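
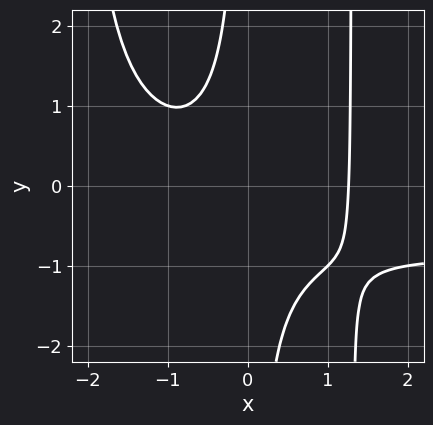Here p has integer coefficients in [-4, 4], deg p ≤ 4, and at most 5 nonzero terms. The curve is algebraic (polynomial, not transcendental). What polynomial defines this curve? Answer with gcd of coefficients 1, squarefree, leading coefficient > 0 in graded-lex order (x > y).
First, degree: a generic line meets the curve in up to 4 points, so deg p = 4.
Next, from the axis intercepts and sections: the curve avoids every integer y-axis point in the box.
Finally, solving for integer coefficients yields p as stated.

x^3*y + x^3 + x^2*y - 3*x*y - 2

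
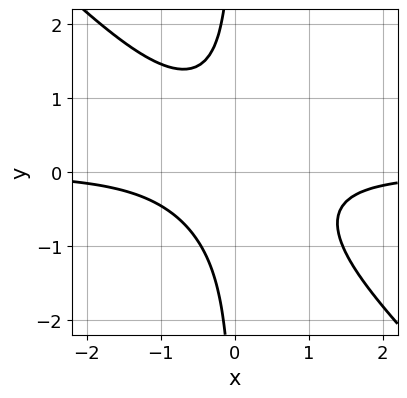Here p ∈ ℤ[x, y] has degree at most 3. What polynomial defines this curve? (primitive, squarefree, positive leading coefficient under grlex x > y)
deg p = 3. No degree-2 curve has this shape.
Checking where it meets the axes: no y-intercept at any integer in the box; the curve avoids every integer x-axis point in the box.
These observations pin down the coefficients.

3*x^2*y + 3*x*y^2 + 2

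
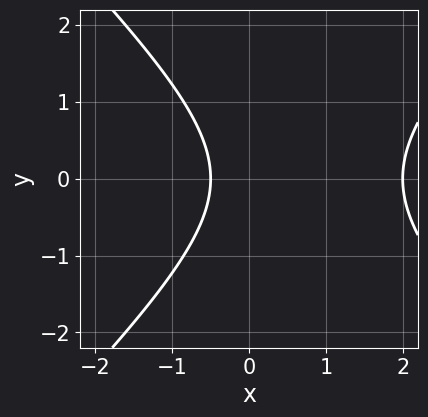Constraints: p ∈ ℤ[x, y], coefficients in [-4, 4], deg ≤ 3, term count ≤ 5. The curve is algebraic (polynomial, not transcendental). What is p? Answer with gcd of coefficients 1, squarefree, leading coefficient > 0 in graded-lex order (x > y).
2*x^2 - 2*y^2 - 3*x - 2

(a) deg p = 2. The shape is more complex than any degree-1 curve.
(b) Symmetries: mirror symmetry y ↦ −y ⇒ only even powers of y.
(c) Observable constraints: it misses every integer gridline on the y-axis; it meets the x-axis at x = 2 (among the integer gridlines).
(d) These observations pin down the coefficients.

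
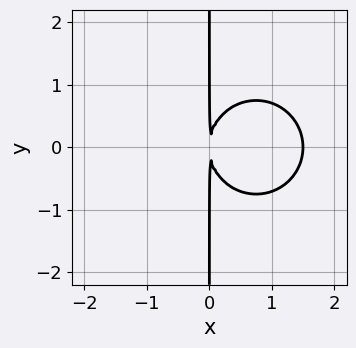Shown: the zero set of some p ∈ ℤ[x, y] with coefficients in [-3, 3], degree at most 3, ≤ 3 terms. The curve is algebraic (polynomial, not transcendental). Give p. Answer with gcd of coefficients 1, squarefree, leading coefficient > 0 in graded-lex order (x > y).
2*x^3 + 2*x*y^2 - 3*x^2

(a) Degree: the shape is more complex than any degree-2 curve, so deg p = 3.
(b) Symmetries: the y ↦ −y reflection is a symmetry, so y appears only in even powers.
(c) Observable constraints: every point of the y-axis in the box is on the curve.
(d) Solving for integer coefficients yields p as stated.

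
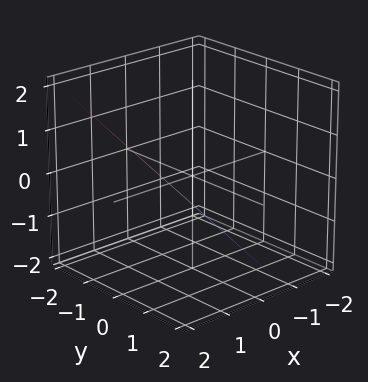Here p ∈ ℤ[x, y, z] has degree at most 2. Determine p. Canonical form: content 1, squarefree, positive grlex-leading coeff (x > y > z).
3*x - y - 3*z - 2

deg p = 1. Every cross-section is a straight line — this is a plane.
From the axis intercepts and sections: it meets the y-axis at y = -2 (among the integer gridlines).
The integer polynomial consistent with all of this is the stated p.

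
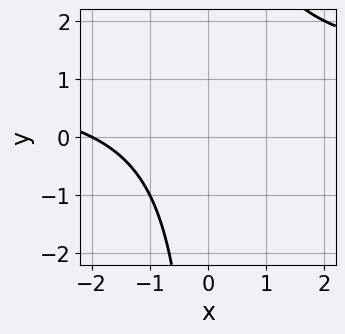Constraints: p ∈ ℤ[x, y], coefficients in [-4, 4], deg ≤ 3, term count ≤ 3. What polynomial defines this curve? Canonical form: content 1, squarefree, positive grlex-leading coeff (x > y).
Degree: no degree-1 curve has this shape, so deg p = 2.
From the axis intercepts and sections: one x-axis crossing is at x = -2; no y-intercept at any integer in the box.
Matching integer coefficients to the picture gives p.

x*y - x - 2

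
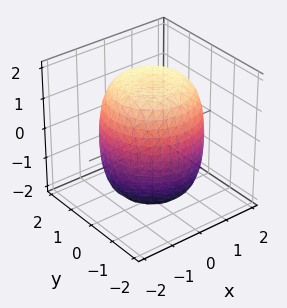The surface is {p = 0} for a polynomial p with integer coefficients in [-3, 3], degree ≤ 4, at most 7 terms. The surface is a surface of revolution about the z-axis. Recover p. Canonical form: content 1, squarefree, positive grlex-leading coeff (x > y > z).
x^4 + 2*x^2*y^2 + y^4 - x^2 - y^2 + z^2 - 3

Degree: no degree-3 surface has this shape, so deg p = 4.
Symmetries: the surface is invariant under rotation about z: p = q(x² + y², z).
From the axis intercepts and sections: a circular section at z = 0 has radius between 1 and 2.
The integer polynomial consistent with all of this is the stated p.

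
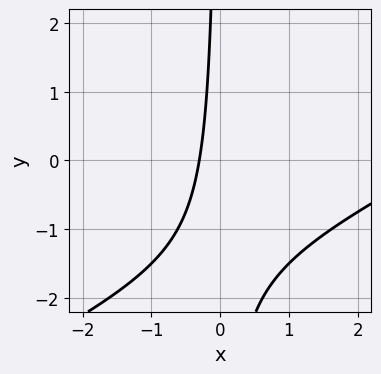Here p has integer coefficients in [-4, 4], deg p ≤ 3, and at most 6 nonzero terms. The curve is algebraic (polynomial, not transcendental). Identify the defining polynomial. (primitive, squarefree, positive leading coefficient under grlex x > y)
x^2 - 2*x*y - 3*x - 1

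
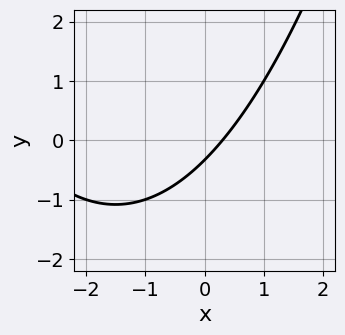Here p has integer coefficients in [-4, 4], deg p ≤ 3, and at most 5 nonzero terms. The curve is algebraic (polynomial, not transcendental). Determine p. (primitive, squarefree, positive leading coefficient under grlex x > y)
x^2 + 3*x - 3*y - 1

(a) deg p = 2. The shape is more complex than any degree-1 curve.
(b) Matching integer coefficients to the picture gives p.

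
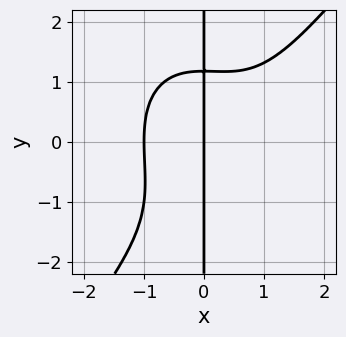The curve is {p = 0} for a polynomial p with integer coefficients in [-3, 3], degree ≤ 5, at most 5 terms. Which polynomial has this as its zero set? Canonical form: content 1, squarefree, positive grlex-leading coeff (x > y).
First, degree: a generic line meets the curve in up to 4 points, so deg p = 4.
Next, reading off the gridlines: every point of the y-axis in the box is on the curve; the x-axis gridline crossings are at x ∈ {-1, 0}.
Finally, assembling these constraints gives the stated polynomial.

2*x^4 - x*y^3 - x^3 - x*y^2 + 3*x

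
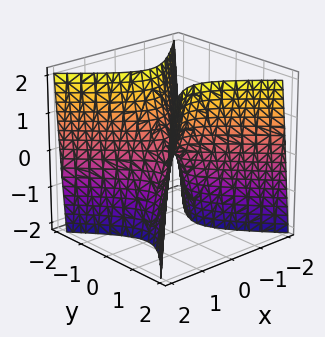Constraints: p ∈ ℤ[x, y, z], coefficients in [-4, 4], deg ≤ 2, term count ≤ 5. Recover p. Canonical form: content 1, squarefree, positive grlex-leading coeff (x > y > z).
(a) Degree: a saddle surface; a quadric, so deg p = 2.
(b) Symmetries: the x ↦ −x reflection is a symmetry, so x appears only in even powers; the y ↦ −y reflection is a symmetry, so y appears only in even powers.
(c) From the visible intercepts: one z-axis crossing is at z = 0; it meets the x-axis at x = 0 (among the integer gridlines); it crosses the y-axis at the gridline y = 0.
(d) Fitting integer coefficients to these (and the overall shape) gives p.

3*x^2 - 3*y^2 + z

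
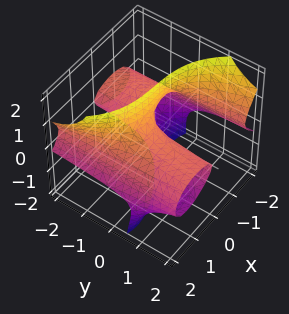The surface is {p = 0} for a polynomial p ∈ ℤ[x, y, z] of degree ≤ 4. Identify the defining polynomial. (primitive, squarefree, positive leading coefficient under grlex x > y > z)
The degree is 3 — no degree-2 surface has this shape.
Against the integer gridlines: it crosses the x-axis at the gridline x = 0; every point of the z-axis in the box is on the surface; every point of the y-axis in the box is on the surface.
The integer polynomial consistent with all of this is the stated p.

x^3 + 3*y*z^2 + 2*x*z - 3*x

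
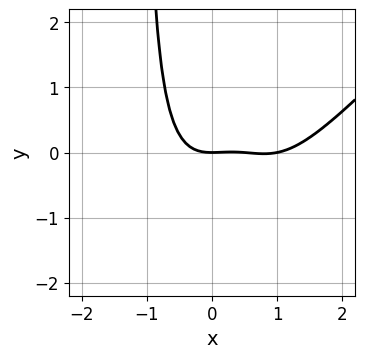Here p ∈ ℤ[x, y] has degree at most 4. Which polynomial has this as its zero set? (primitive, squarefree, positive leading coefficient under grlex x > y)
1. Degree: a generic line meets the curve in up to 4 points, so deg p = 4.
2. Against the integer gridlines: one y-axis crossing is at y = 0; the x-axis gridline crossings are at x ∈ {0, 1}.
3. Putting this together gives p.

2*x^4 - 2*x^3*y - 3*x^3 + x^2 - 3*y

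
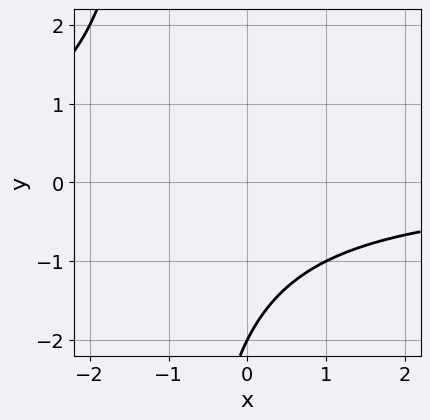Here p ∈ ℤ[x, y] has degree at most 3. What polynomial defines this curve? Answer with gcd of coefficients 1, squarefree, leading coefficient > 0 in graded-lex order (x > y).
x*y + y + 2

deg p = 2. No degree-1 curve has this shape.
Checking where it meets the axes: it misses every integer gridline on the x-axis; one y-axis crossing is at y = -2.
Solving for integer coefficients yields p as stated.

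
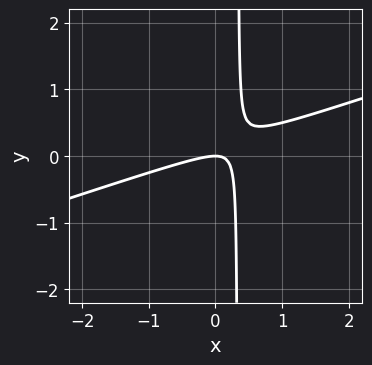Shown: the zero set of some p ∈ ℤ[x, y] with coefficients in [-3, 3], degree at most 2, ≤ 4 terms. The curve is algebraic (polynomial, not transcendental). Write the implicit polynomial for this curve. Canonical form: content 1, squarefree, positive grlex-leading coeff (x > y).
(a) Degree: the shape is more complex than any degree-1 curve, so deg p = 2.
(b) From the visible intercepts: one y-axis crossing is at y = 0; it meets the x-axis at x = 0 (among the integer gridlines).
(c) Together with the visible shape, these determine p as stated.

x^2 - 3*x*y + y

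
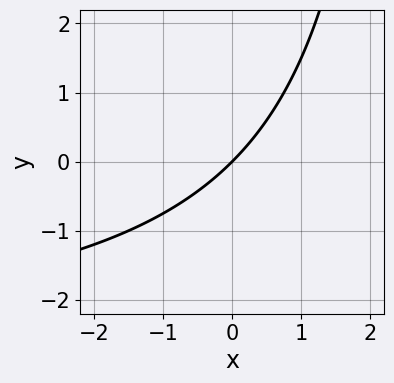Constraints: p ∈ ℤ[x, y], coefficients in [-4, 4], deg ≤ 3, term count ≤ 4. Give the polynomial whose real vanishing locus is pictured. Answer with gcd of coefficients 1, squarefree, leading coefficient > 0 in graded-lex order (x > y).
x*y + 3*x - 3*y

deg p = 2. The shape is more complex than any degree-1 curve.
Observable constraints: it crosses the x-axis at the gridline x = 0; one y-axis crossing is at y = 0.
These observations pin down the coefficients.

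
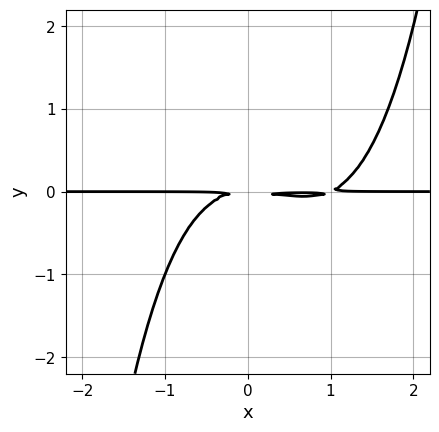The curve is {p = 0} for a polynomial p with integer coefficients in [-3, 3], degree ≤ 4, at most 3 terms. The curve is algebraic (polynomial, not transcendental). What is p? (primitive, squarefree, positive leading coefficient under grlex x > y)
x^3*y - x^2*y - 2*y^2

First, deg p = 4. The shape is more complex than any degree-3 curve.
Next, against the integer gridlines: the visible x-axis segment lies entirely on the curve.
Finally, solving for integer coefficients yields p as stated.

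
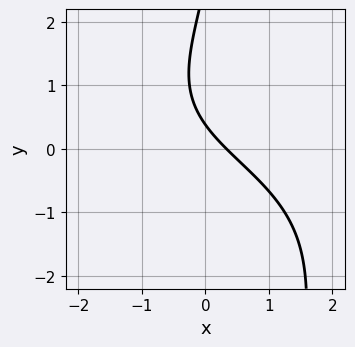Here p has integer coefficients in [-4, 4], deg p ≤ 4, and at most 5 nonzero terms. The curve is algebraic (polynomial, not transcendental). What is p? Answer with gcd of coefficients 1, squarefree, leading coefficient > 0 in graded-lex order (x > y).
x*y^2 - y^2 + 3*x + 3*y - 1

First, the degree is 3 — the shape is more complex than any degree-2 curve.
Finally, the integer polynomial consistent with all of this is the stated p.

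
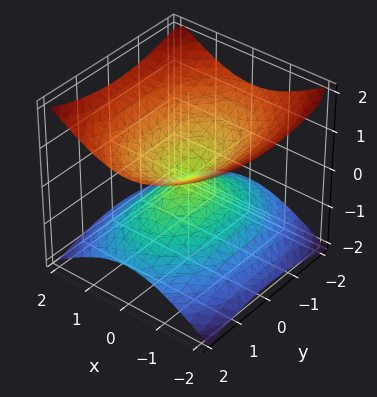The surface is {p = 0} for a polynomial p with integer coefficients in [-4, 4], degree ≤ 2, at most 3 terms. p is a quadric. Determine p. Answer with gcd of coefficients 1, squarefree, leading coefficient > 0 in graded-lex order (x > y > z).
2*x^2 + y^2 - 3*z^2

Degree: a double cone through the origin; a quadric, so deg p = 2.
Symmetries: it's symmetric under x → −x, forcing even powers of x; it's symmetric under y → −y, forcing even powers of y; it's symmetric under z → −z, forcing even powers of z.
Reading off the gridlines: it crosses the y-axis at the gridline y = 0; one x-axis crossing is at x = 0; one z-axis crossing is at z = 0.
Assembling these constraints gives the stated polynomial.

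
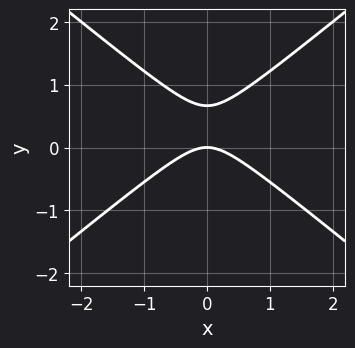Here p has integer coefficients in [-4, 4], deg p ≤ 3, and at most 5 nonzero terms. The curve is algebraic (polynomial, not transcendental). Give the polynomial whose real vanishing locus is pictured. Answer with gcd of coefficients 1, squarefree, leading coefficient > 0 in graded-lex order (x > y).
2*x^2 - 3*y^2 + 2*y

(a) The degree is 2 — a generic line meets the curve in up to 2 points.
(b) Symmetries: it's symmetric under x → −x, forcing even powers of x.
(c) From the visible intercepts: one y-axis crossing is at y = 0; it crosses the x-axis at the gridline x = 0.
(d) Solving for integer coefficients yields p as stated.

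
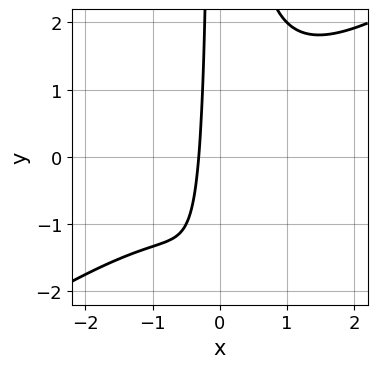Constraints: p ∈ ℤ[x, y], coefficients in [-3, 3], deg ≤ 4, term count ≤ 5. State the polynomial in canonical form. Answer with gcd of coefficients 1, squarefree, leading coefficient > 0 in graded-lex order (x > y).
2*x^3 - 3*x^2*y + 3*x + 1

First, deg p = 3. The shape is more complex than any degree-2 curve.
Next, against the integer gridlines: no y-intercept at any integer in the box.
Finally, the integer polynomial consistent with all of this is the stated p.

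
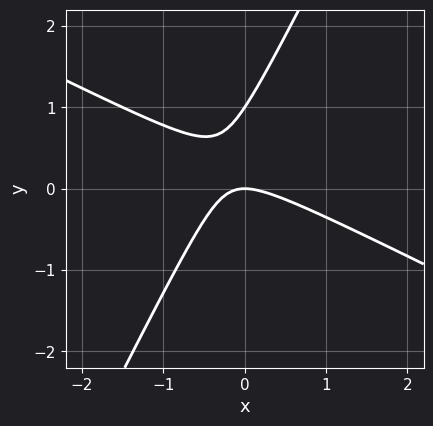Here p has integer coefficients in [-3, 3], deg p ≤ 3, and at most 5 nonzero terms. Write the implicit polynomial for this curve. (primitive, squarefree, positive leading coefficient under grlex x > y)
deg p = 2. The shape is more complex than any degree-1 curve.
Against the integer gridlines: one x-axis crossing is at x = 0; the y-axis gridline crossings are at y ∈ {0, 1}.
The integer polynomial consistent with all of this is the stated p.

2*x^2 + 3*x*y - 2*y^2 + 2*y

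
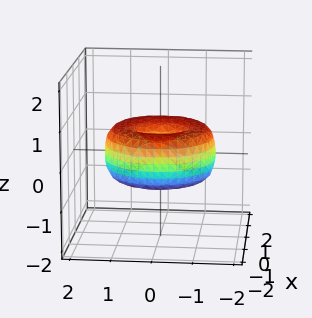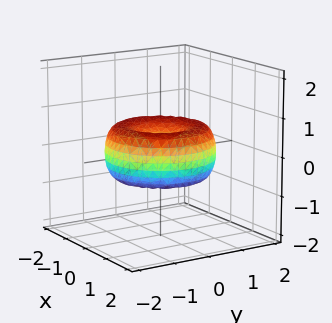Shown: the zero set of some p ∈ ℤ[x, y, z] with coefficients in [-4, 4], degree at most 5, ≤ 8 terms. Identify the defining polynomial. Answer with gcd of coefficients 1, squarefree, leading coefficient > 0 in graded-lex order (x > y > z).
(a) Degree: a generic line meets the surface in up to 4 points, so deg p = 4.
(b) Symmetry: every cross-section ⟂ z is a circle, so x, y appear only via x² + y².
(c) Reading off the gridlines: it meets the z-axis at z = 0 (among the integer gridlines); one y-axis crossing is at y = 0; it meets the x-axis at x = 0 (among the integer gridlines); a circular section at z = 0 has radius between 1 and 2.
(d) Fitting integer coefficients to these (and the overall shape) gives p.

x^4 + 2*x^2*y^2 + y^4 - 2*x^2 - 2*y^2 + 2*z^2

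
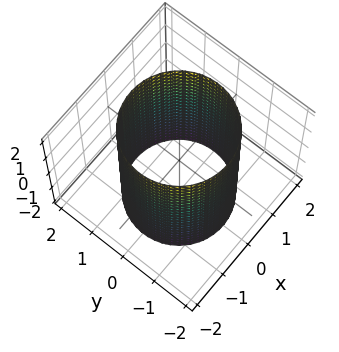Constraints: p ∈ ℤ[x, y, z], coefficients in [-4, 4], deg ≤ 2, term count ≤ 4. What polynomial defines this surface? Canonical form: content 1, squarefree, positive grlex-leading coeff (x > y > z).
(a) Degree: constant cross-section along one axis; a quadric, so deg p = 2.
(b) Symmetries: mirror symmetry z ↦ −z ⇒ only even powers of z; every cross-section ⟂ z is a circle, so x, y appear only via x² + y².
(c) Reading off the gridlines: no z-intercept at any integer in the box; a circular section at z = 0 has radius between 1 and 2.
(d) The integer polynomial consistent with all of this is the stated p.

x^2 + y^2 - 2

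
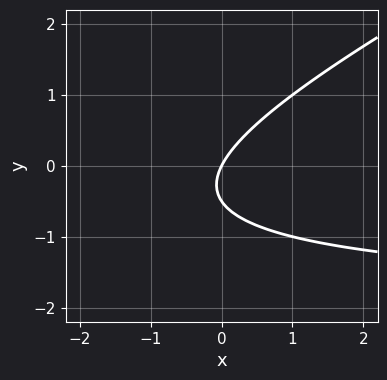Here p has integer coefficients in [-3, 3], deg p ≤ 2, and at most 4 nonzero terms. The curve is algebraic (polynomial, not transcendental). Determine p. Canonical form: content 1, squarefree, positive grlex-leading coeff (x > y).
Degree: no degree-1 curve has this shape, so deg p = 2.
From the axis intercepts and sections: it meets the x-axis at x = 0 (among the integer gridlines); it meets the y-axis at y = 0 (among the integer gridlines).
Solving for integer coefficients yields p as stated.

x*y - 2*y^2 + 2*x - y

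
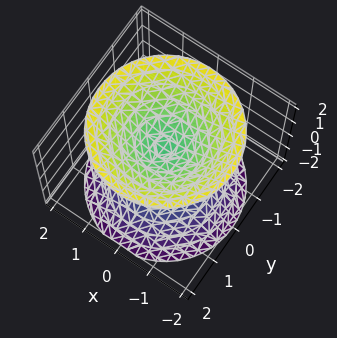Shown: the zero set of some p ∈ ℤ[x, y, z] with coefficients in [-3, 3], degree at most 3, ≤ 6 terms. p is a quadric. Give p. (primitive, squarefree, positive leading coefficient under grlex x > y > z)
2*x^2 + 2*y^2 - 2*z^2 + 1

First, I count 2 distinct pieces. They look like related sheets of one shape, so recover p as a whole.
Then, deg p = 2. Two sheets facing apart; a quadric.
Then, symmetries: the z ↦ −z reflection is a symmetry, so z appears only in even powers; the surface is invariant under rotation about z: p = q(x² + y², z).
Then, checking where it meets the axes: a circular section at z = -1 has radius between 0 and 1; the surface avoids every integer x-axis point in the box; it misses every integer gridline on the y-axis.
Finally, the integer polynomial consistent with all of this is the stated p.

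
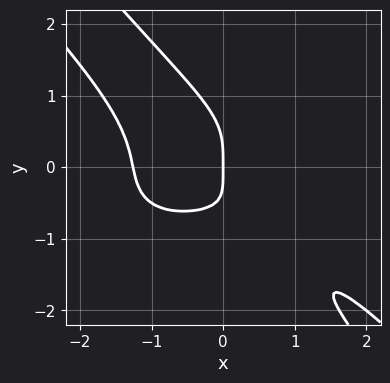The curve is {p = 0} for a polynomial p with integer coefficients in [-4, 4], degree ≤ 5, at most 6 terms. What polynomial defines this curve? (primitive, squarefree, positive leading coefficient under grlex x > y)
1. Degree: no degree-3 curve has this shape, so deg p = 4.
2. Observable constraints: it crosses the y-axis at the gridline y = 0; it meets the x-axis at x = 0 (among the integer gridlines).
3. Matching integer coefficients to the picture gives p.

x^4 + 3*x*y^3 + 2*y^4 + x*y + 2*x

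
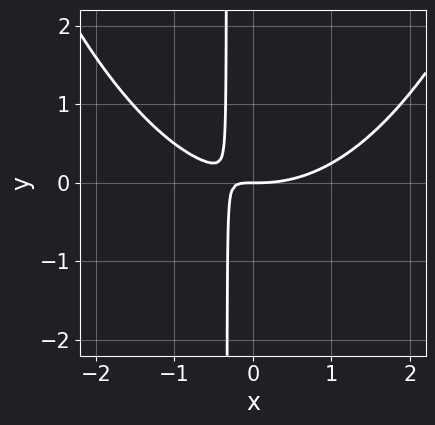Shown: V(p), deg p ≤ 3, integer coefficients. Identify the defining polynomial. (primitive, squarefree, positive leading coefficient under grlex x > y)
x^3 - 3*x*y - y

The degree is 3 — the shape is more complex than any degree-2 curve.
From the visible intercepts: it crosses the x-axis at the gridline x = 0; it meets the y-axis at y = 0 (among the integer gridlines).
Solving for integer coefficients yields p as stated.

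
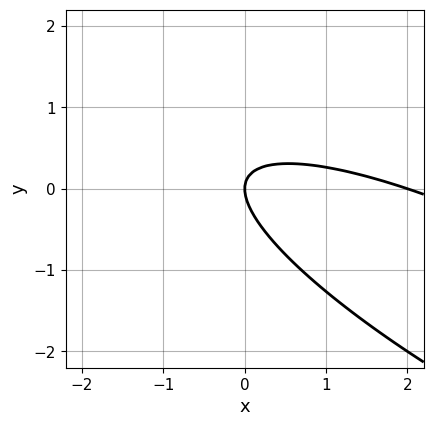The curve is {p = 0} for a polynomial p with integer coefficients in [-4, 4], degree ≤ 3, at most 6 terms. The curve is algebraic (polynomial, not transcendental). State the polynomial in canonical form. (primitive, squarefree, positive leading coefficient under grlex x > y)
x^2 + 3*x*y + 3*y^2 - 2*x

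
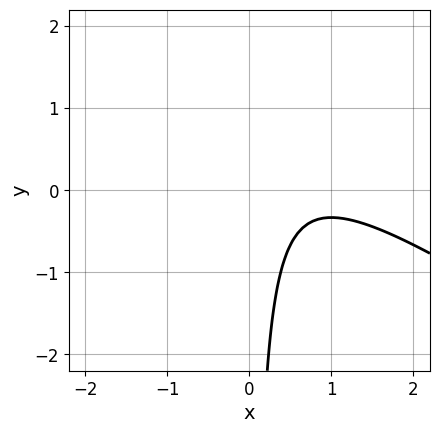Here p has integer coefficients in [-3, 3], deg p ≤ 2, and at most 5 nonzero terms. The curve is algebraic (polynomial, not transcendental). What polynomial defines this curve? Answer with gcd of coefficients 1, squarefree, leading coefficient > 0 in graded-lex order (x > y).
2*x^2 + 3*x*y - 3*x + 2

1. The degree is 2 — no degree-1 curve has this shape.
2. Observable constraints: it misses every integer gridline on the x-axis; it misses every integer gridline on the y-axis.
3. Fitting integer coefficients to these (and the overall shape) gives p.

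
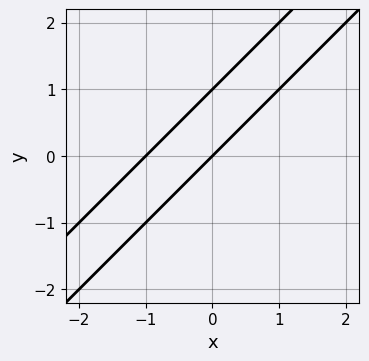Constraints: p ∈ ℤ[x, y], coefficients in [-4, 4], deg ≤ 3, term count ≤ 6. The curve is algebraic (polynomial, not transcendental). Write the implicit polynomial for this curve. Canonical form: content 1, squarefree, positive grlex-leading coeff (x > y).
x^2 - 2*x*y + y^2 + x - y

deg p = 2. The shape is more complex than any degree-1 curve.
Reading off the gridlines: the y-axis gridline crossings are at y ∈ {0, 1}; the x-axis gridline crossings are at x ∈ {-1, 0}.
Solving for integer coefficients yields p as stated.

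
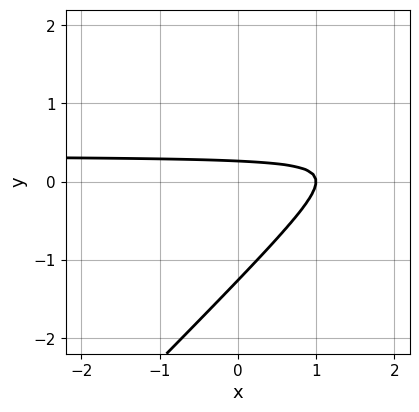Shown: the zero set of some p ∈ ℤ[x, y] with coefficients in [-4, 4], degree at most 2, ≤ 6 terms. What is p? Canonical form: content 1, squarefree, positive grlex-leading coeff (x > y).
(a) Degree: a generic line meets the curve in up to 2 points, so deg p = 2.
(b) Reading off the gridlines: it crosses the x-axis at the gridline x = 1.
(c) The integer polynomial consistent with all of this is the stated p.

3*x*y - 3*y^2 - x - 3*y + 1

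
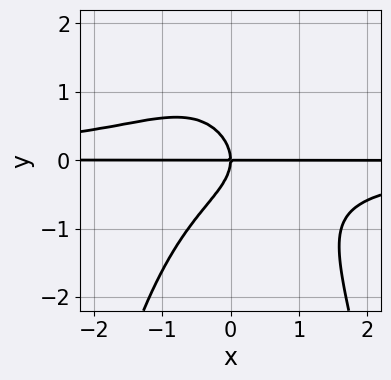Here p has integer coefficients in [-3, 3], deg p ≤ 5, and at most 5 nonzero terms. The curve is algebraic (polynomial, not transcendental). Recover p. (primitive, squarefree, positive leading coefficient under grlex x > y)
x^2*y^2 + y^3 + x*y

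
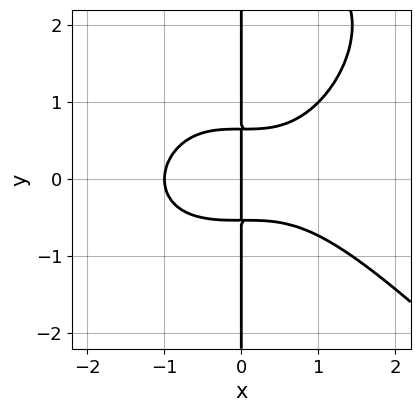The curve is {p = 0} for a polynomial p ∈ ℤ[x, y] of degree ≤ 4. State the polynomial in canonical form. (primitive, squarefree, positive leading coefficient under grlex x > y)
The degree is 4 — the shape is more complex than any degree-3 curve.
From the axis intercepts and sections: the visible y-axis segment lies entirely on the curve; the x-axis gridline crossings are at x ∈ {-1, 0}.
Assembling these constraints gives the stated polynomial.

x^4 + x*y^3 - 3*x*y^2 + x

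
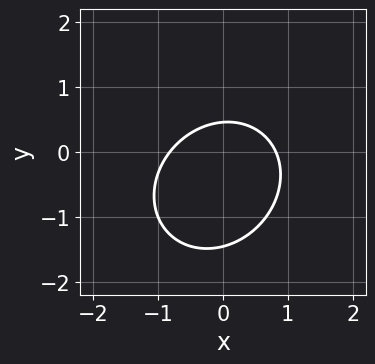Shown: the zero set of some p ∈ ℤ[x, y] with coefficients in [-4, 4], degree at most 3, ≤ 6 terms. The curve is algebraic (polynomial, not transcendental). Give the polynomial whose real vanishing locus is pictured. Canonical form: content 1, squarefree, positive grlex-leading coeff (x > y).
3*x^2 - x*y + 3*y^2 + 3*y - 2

First, deg p = 2.
Finally, putting this together gives p.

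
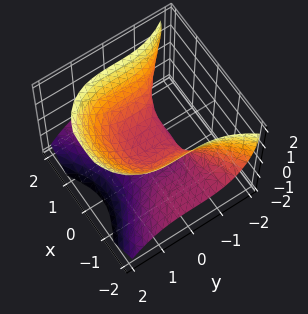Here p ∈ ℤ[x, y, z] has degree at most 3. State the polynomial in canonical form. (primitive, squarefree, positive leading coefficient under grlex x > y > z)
3*x^2*z + 2*y^3 + x^2 - 3*z^2 - 3*z

The degree is 3 — no degree-2 surface has this shape.
Against the integer gridlines: among the integer gridlines, it crosses the z-axis at z ∈ {-1, 0}; it meets the y-axis at y = 0 (among the integer gridlines).
The integer polynomial consistent with all of this is the stated p.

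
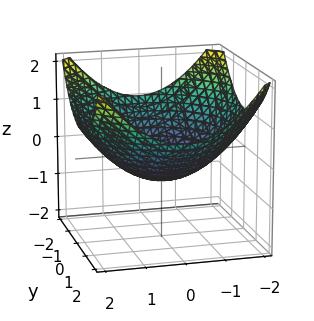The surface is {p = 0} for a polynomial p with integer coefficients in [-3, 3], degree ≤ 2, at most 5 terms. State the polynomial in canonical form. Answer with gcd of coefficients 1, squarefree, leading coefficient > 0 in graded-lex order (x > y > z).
1. The degree is 2 — a generic line meets the surface in up to 2 points.
2. Symmetry: every cross-section ⟂ z is a circle, so x, y appear only via x² + y².
3. From the visible intercepts: a circular section at z = 0 has radius between 1 and 2.
4. Together with the visible shape, these determine p as stated.

x^2 + y^2 - 3*z - 2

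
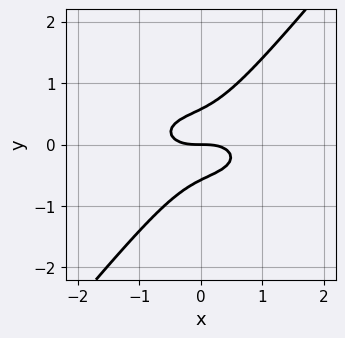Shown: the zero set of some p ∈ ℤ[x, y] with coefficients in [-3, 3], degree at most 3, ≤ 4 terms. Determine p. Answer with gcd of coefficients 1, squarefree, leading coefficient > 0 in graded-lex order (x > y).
First, the degree is 3 — the shape is more complex than any degree-2 curve.
Next, from the visible intercepts: it meets the y-axis at y = 0 (among the integer gridlines); it crosses the x-axis at the gridline x = 0.
Finally, matching integer coefficients to the picture gives p.

x^3 + 3*x*y^2 - 3*y^3 + y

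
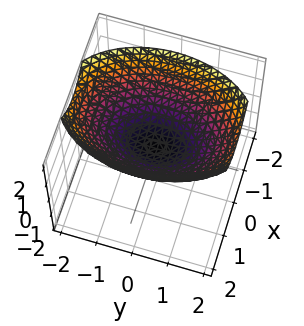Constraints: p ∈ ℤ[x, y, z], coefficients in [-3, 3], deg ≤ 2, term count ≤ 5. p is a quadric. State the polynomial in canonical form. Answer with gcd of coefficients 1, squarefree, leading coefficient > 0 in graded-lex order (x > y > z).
First, the degree is 2 — a single bowl opening along one axis; a quadric.
Then, symmetries: the x ↦ −x reflection is a symmetry, so x appears only in even powers; it's symmetric under y → −y, forcing even powers of y.
Next, observable constraints: one y-axis crossing is at y = 0; it meets the x-axis at x = 0 (among the integer gridlines).
Finally, solving for integer coefficients yields p as stated.

2*x^2 + y^2 - 3*z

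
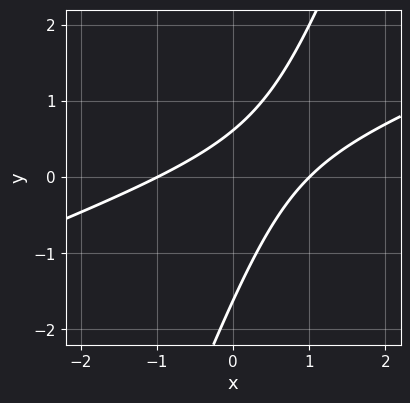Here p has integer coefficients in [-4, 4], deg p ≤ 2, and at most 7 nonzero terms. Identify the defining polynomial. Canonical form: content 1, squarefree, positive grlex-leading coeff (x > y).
x^2 - 3*x*y + y^2 + y - 1

First, the degree is 2 — a generic line meets the curve in up to 2 points.
Then, against the integer gridlines: among the integer gridlines, it crosses the x-axis at x ∈ {-1, 1}.
Finally, the integer polynomial consistent with all of this is the stated p.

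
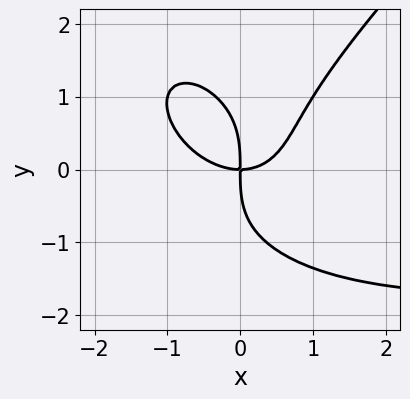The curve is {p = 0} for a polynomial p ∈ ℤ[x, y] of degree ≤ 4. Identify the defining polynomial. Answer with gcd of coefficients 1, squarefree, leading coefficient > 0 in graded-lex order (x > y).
(a) deg p = 4.
(b) Checking where it meets the axes: one y-axis crossing is at y = 0; it crosses the x-axis at the gridline x = 0.
(c) Assembling these constraints gives the stated polynomial.

x^3*y - y^4 + 2*x^3 + x^2*y - 3*x*y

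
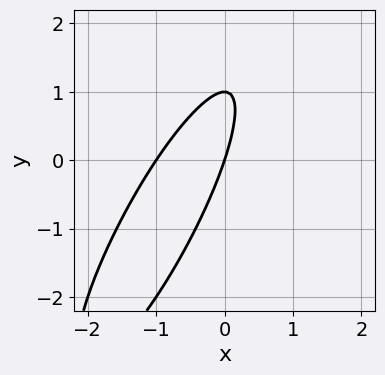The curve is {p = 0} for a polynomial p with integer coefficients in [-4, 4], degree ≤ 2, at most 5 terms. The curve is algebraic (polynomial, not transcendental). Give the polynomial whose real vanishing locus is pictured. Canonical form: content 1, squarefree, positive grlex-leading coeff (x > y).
1. Degree: the shape is more complex than any degree-1 curve, so deg p = 2.
2. Against the integer gridlines: the y-axis gridline crossings are at y ∈ {0, 1}; the x-axis gridline crossings are at x ∈ {-1, 0}.
3. Fitting integer coefficients to these (and the overall shape) gives p.

3*x^2 - 3*x*y + y^2 + 3*x - y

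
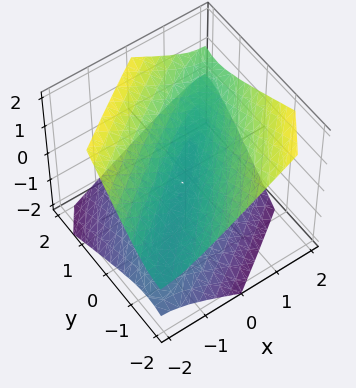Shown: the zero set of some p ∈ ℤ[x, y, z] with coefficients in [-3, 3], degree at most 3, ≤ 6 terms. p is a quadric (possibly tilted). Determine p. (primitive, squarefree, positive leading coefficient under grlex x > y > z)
x^2 - 2*x*y + y^2 + y*z - 2*z^2

deg p = 2.
Observable constraints: one y-axis crossing is at y = 0; it meets the z-axis at z = 0 (among the integer gridlines).
Fitting integer coefficients to these (and the overall shape) gives p.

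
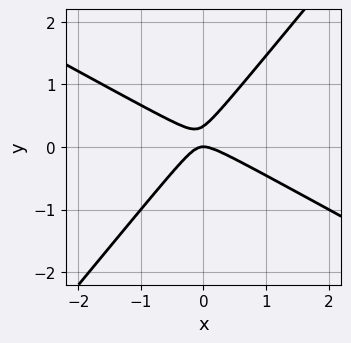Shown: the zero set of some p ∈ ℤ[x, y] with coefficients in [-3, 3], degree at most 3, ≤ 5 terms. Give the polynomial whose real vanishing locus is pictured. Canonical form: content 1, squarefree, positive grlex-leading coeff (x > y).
2*x^2 + 2*x*y - 3*y^2 + y

(a) The degree is 2 — no degree-1 curve has this shape.
(b) From the visible intercepts: one y-axis crossing is at y = 0; one x-axis crossing is at x = 0.
(c) Fitting integer coefficients to these (and the overall shape) gives p.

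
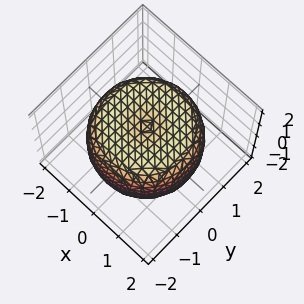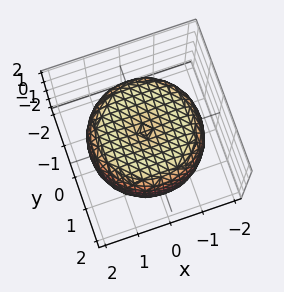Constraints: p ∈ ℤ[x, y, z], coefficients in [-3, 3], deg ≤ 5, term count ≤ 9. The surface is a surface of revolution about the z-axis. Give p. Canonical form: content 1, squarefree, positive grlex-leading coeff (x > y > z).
First, the degree is 4 — the shape is more complex than any degree-3 surface.
Next, symmetries: rotational symmetry about the z-axis ⇒ p depends on x, y only through x² + y².
Then, from the axis intercepts and sections: the z-axis gridline crossings are at z ∈ {-1, 1}; a circular section at z = 1 has radius between 1 and 2.
Finally, assembling these constraints gives the stated polynomial.

x^4 + 2*x^2*y^2 + y^4 - 2*x^2 - 2*y^2 + 2*z^2 - 2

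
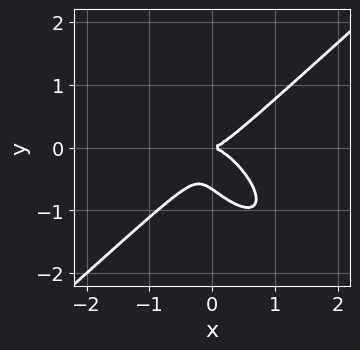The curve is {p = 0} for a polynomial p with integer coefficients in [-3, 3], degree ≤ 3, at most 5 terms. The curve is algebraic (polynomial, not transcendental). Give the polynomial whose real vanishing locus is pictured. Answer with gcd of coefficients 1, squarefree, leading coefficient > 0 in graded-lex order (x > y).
(a) deg p = 3. The shape is more complex than any degree-2 curve.
(b) From the axis intercepts and sections: it meets the y-axis at y = 0 (among the integer gridlines); one x-axis crossing is at x = 0.
(c) Fitting integer coefficients to these (and the overall shape) gives p.

3*x^3 + x^2*y - 2*x*y^2 - 3*y^3 - 2*y^2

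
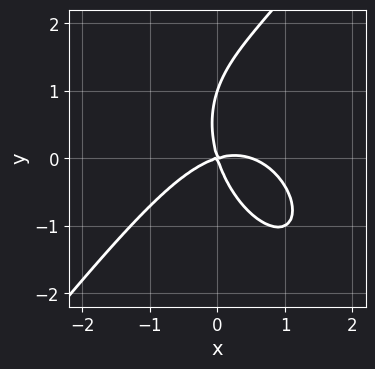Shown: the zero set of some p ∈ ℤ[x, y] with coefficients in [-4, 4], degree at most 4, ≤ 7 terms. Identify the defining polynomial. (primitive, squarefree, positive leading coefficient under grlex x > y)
2*x^3 - y^3 - x^2 + 3*x*y + y^2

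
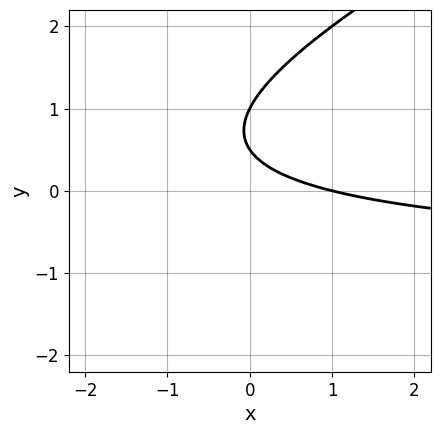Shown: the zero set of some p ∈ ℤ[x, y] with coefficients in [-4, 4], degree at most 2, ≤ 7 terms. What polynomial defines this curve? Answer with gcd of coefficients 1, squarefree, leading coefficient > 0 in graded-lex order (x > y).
x*y - 2*y^2 + x + 3*y - 1

1. Degree: a generic line meets the curve in up to 2 points, so deg p = 2.
2. From the axis intercepts and sections: it crosses the y-axis at the gridline y = 1; one x-axis crossing is at x = 1.
3. Together with the visible shape, these determine p as stated.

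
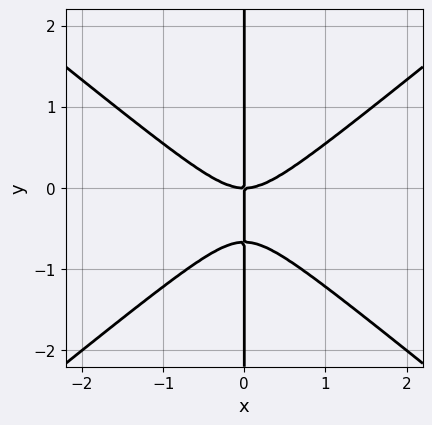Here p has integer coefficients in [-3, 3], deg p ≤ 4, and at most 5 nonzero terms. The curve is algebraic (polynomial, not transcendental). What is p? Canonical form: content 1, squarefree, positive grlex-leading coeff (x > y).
2*x^3 - 3*x*y^2 - 2*x*y

deg p = 3. No degree-2 curve has this shape.
Checking where it meets the axes: one x-axis crossing is at x = 0; every point of the y-axis in the box is on the curve.
Together with the visible shape, these determine p as stated.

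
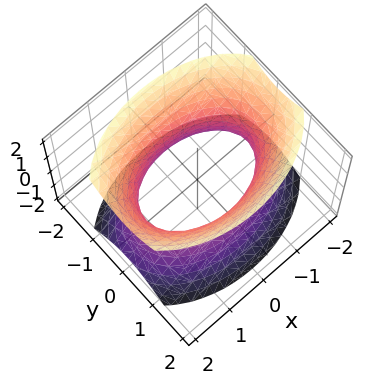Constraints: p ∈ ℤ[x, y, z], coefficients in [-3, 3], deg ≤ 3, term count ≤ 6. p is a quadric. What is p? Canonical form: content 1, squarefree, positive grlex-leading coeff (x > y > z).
x^2 + 2*y^2 - z^2 - 2

1. deg p = 2.
2. Symmetries: the y ↦ −y reflection is a symmetry, so y appears only in even powers; it's symmetric under z → −z, forcing even powers of z; it's symmetric under x → −x, forcing even powers of x.
3. Observable constraints: among the integer gridlines, it crosses the y-axis at y ∈ {-1, 1}; it misses every integer gridline on the z-axis.
4. Assembling these constraints gives the stated polynomial.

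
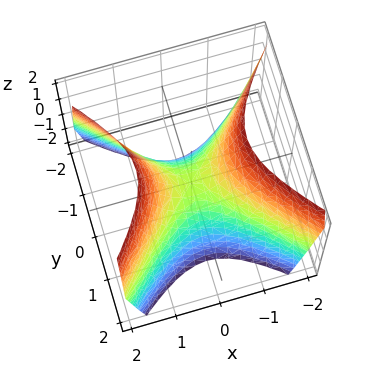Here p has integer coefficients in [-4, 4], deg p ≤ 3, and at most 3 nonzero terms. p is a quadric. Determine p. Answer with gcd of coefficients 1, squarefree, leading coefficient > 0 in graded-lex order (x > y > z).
3*x^2 - 3*y^2 - 2*z

First, the degree is 2 — a hyperbolic paraboloid; a quadric.
Then, symmetries: the x ↦ −x reflection is a symmetry, so x appears only in even powers; it's symmetric under y → −y, forcing even powers of y.
Next, observable constraints: it crosses the y-axis at the gridline y = 0; it crosses the z-axis at the gridline z = 0; it crosses the x-axis at the gridline x = 0.
Finally, these observations pin down the coefficients.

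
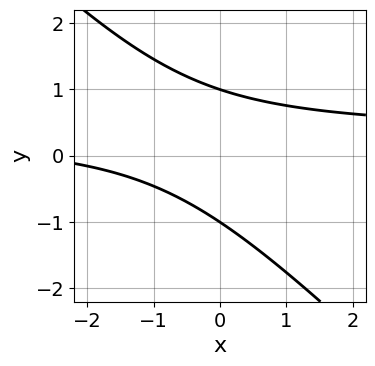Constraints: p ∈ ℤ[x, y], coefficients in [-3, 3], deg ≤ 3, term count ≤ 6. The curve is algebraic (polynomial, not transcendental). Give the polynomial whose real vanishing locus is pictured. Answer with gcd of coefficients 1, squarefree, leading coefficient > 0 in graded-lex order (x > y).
1. The degree is 2 — the shape is more complex than any degree-1 curve.
2. Checking where it meets the axes: the y-axis gridline crossings are at y ∈ {-1, 1}; it misses every integer gridline on the x-axis.
3. Matching integer coefficients to the picture gives p.

3*x*y + 3*y^2 - x - 3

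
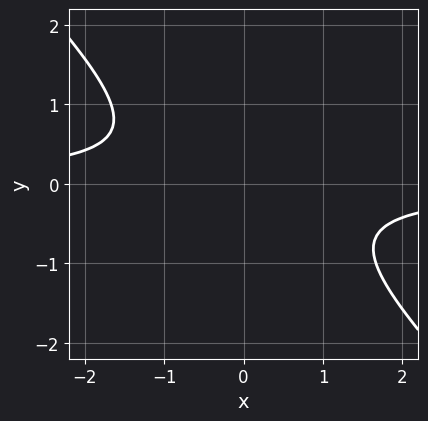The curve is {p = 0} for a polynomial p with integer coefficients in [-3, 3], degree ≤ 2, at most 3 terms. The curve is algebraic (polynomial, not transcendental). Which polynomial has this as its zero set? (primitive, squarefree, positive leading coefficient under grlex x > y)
3*x*y + 3*y^2 + 2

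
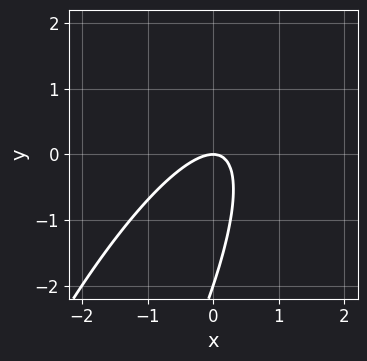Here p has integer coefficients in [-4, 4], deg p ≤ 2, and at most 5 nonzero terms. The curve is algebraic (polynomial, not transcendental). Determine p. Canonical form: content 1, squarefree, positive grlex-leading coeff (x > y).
First, deg p = 2. A generic line meets the curve in up to 2 points.
Then, reading off the gridlines: among the integer gridlines, it crosses the y-axis at y ∈ {-2, 0}; one x-axis crossing is at x = 0.
Finally, matching integer coefficients to the picture gives p.

3*x^2 - 3*x*y + y^2 + 2*y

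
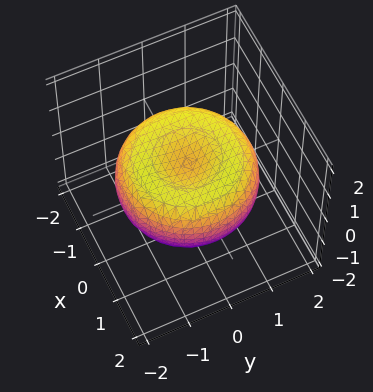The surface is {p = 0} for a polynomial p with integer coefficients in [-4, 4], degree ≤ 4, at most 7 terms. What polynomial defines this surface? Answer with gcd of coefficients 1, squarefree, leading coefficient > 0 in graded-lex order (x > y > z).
x^4 + 2*x^2*y^2 + y^4 - 2*x^2 - 2*y^2 + 3*z^2 - 1

First, degree: the shape is more complex than any degree-3 surface, so deg p = 4.
Next, symmetries: rotational symmetry about the z-axis ⇒ p depends on x, y only through x² + y².
Next, observable constraints: a circular section at z = 0 has radius between 1 and 2.
Finally, putting this together gives p.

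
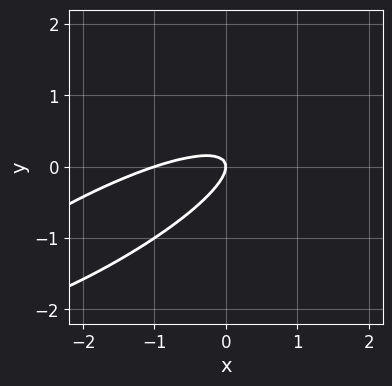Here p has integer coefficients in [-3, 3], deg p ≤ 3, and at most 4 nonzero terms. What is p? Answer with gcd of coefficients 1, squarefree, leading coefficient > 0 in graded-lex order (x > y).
(a) deg p = 2.
(b) From the visible intercepts: among the integer gridlines, it crosses the x-axis at x ∈ {-1, 0}; it crosses the y-axis at the gridline y = 0.
(c) Matching integer coefficients to the picture gives p.

x^2 - 3*x*y + 3*y^2 + x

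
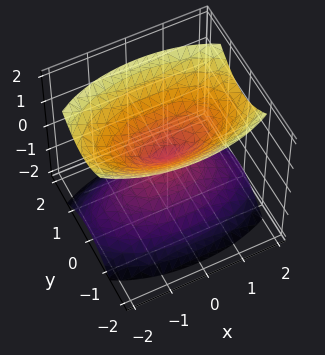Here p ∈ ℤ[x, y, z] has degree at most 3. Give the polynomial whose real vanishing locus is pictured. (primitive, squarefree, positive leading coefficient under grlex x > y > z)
x^2 + 3*y^2 - 2*z^2

1. I count 2 distinct pieces. Treating them together as one polynomial.
2. The degree is 2 — two nappes meeting at a single point; a quadric.
3. Symmetries: mirror symmetry x ↦ −x ⇒ only even powers of x; mirror symmetry y ↦ −y ⇒ only even powers of y; it's symmetric under z → −z, forcing even powers of z.
4. Observable constraints: it meets the x-axis at x = 0 (among the integer gridlines); it crosses the z-axis at the gridline z = 0; it crosses the y-axis at the gridline y = 0.
5. Matching integer coefficients to the picture gives p.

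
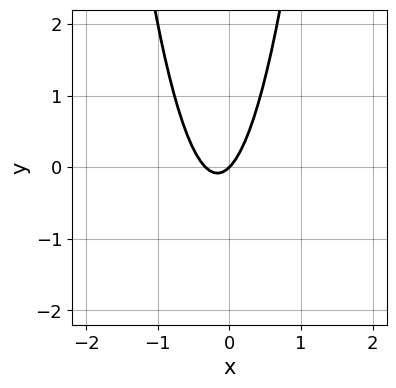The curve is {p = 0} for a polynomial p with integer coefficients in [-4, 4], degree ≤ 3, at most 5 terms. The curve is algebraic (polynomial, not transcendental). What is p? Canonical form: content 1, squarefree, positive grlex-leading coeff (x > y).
1. Degree: a generic line meets the curve in up to 2 points, so deg p = 2.
2. Observable constraints: one x-axis crossing is at x = 0; one y-axis crossing is at y = 0.
3. Putting this together gives p.

3*x^2 + x - y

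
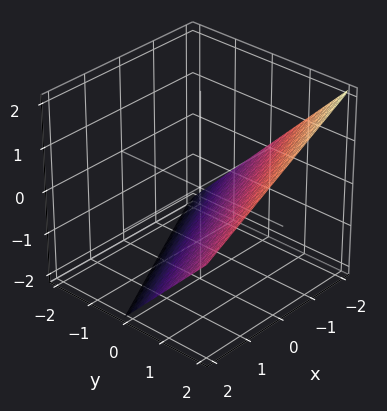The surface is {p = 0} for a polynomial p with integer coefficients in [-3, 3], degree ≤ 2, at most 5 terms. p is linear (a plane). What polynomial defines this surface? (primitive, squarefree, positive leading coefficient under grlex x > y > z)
First, degree: every cross-section is a straight line — this is a plane, so deg p = 1.
Next, reading off the gridlines: one x-axis crossing is at x = -2; it meets the z-axis at z = -1 (among the integer gridlines); it meets the y-axis at y = 1 (among the integer gridlines).
Finally, assembling these constraints gives the stated polynomial.

x - 2*y + 2*z + 2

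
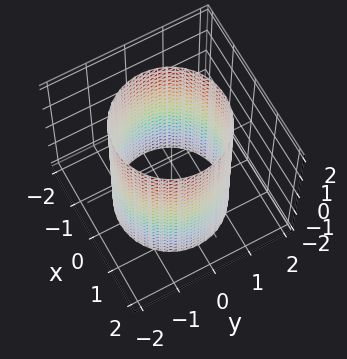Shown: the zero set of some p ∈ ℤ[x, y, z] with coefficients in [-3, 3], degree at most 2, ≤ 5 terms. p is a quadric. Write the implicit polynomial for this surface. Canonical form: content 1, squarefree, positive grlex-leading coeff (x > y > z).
x^2 + y^2 - 2

First, the degree is 2 — constant cross-section along one axis; a quadric.
Then, symmetries: rotational symmetry about the z-axis ⇒ p depends on x, y only through x² + y²; the z ↦ −z reflection is a symmetry, so z appears only in even powers.
Then, against the integer gridlines: a circular section at z = 0 has radius between 1 and 2; the surface avoids every integer z-axis point in the box.
Finally, these observations pin down the coefficients.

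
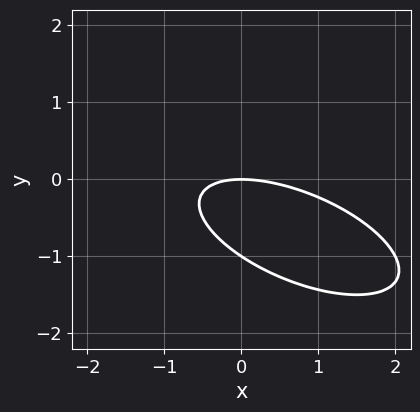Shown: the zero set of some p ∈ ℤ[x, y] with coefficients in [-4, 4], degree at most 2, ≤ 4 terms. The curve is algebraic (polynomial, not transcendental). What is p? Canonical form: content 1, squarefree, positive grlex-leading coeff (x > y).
deg p = 2. A generic line meets the curve in up to 2 points.
Reading off the gridlines: the y-axis gridline crossings are at y ∈ {-1, 0}; it crosses the x-axis at the gridline x = 0.
Solving for integer coefficients yields p as stated.

x^2 + 2*x*y + 3*y^2 + 3*y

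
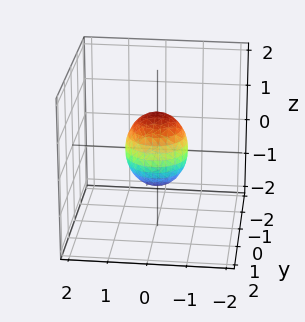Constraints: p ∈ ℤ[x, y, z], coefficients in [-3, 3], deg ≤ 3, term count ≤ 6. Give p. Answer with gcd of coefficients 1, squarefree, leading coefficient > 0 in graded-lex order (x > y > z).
First, deg p = 2. A closed, bounded, convex surface; a quadric.
Then, symmetries: rotational symmetry about the z-axis ⇒ p depends on x, y only through x² + y²; it's symmetric under z → −z, forcing even powers of z.
Then, from the axis intercepts and sections: the z-axis gridline crossings are at z ∈ {-1, 1}; a circular section at z = 0 has radius between 0 and 1.
Finally, assembling these constraints gives the stated polynomial.

3*x^2 + 3*y^2 + 2*z^2 - 2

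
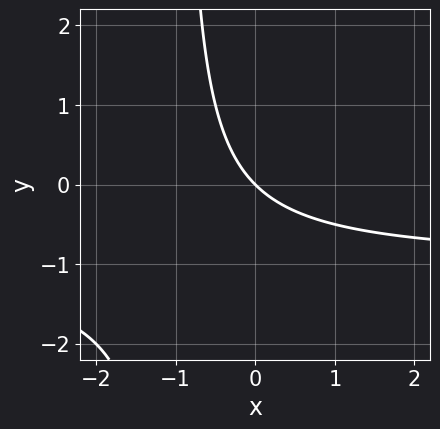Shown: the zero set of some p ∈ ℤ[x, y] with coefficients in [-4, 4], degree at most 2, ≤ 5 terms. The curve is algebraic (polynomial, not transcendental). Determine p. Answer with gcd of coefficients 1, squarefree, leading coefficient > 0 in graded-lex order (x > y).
x*y + x + y

deg p = 2.
Reading off the gridlines: it crosses the y-axis at the gridline y = 0; one x-axis crossing is at x = 0.
Matching integer coefficients to the picture gives p.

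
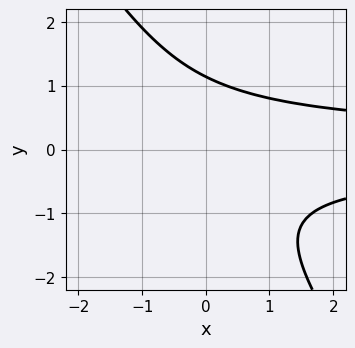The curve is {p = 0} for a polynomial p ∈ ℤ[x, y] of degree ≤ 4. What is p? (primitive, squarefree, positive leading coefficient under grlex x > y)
3*x*y^2 + 2*y^3 - 3

(a) deg p = 3. No degree-2 curve has this shape.
(b) Reading off the gridlines: the curve avoids every integer x-axis point in the box.
(c) Putting this together gives p.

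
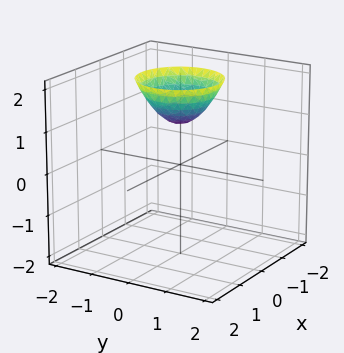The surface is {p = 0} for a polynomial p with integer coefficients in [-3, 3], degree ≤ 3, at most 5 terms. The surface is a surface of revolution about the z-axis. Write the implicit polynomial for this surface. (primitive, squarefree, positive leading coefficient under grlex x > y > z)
The degree is 2 — no degree-1 surface has this shape.
Symmetries: rotational symmetry about the z-axis ⇒ p depends on x, y only through x² + y².
From the axis intercepts and sections: a circular section at z = 2 has radius exactly 1; no x-intercept at any integer in the box; no y-intercept at any integer in the box.
Fitting integer coefficients to these (and the overall shape) gives p. Check: (0, 0, 1) on the z-axis lies on the surface, and p(0, 0, 1) = 0. ✓

x^2 + y^2 - z + 1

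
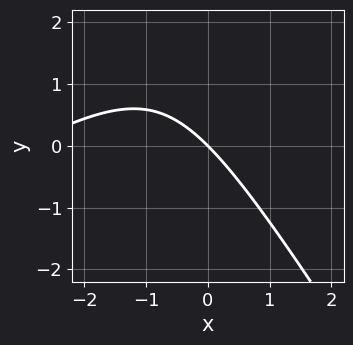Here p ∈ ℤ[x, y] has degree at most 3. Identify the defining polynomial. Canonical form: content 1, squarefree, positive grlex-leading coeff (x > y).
x^2 - x*y - y^2 + 3*x + 3*y

(a) The degree is 2 — no degree-1 curve has this shape.
(b) From the axis intercepts and sections: it meets the x-axis at x = 0 (among the integer gridlines); it crosses the y-axis at the gridline y = 0.
(c) Matching integer coefficients to the picture gives p.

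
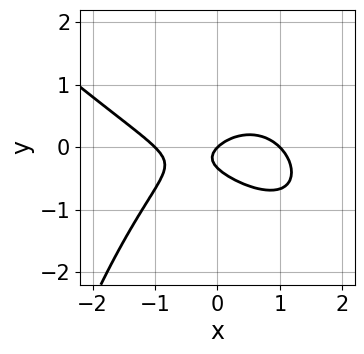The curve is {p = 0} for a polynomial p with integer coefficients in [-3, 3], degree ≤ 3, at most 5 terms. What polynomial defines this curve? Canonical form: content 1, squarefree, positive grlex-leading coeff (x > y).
x^3 + x^2*y + 3*y^2 - x + y

(a) deg p = 3. The shape is more complex than any degree-2 curve.
(b) Observable constraints: one y-axis crossing is at y = 0; among the integer gridlines, it crosses the x-axis at x ∈ {-1, 0, 1}.
(c) Putting this together gives p.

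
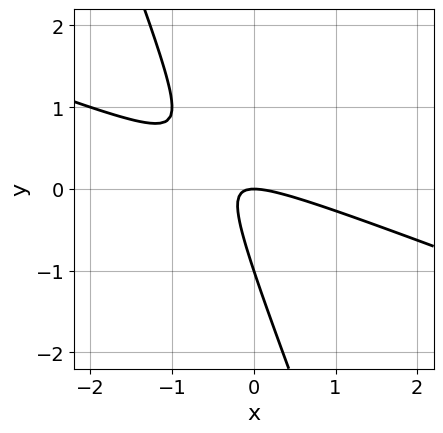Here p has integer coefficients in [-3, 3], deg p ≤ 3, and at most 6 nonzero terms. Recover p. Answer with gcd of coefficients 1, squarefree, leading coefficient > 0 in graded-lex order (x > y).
x^2 + 3*x*y + y^2 + y

(a) deg p = 2.
(b) Observable constraints: it meets the x-axis at x = 0 (among the integer gridlines); among the integer gridlines, it crosses the y-axis at y ∈ {-1, 0}.
(c) Together with the visible shape, these determine p as stated.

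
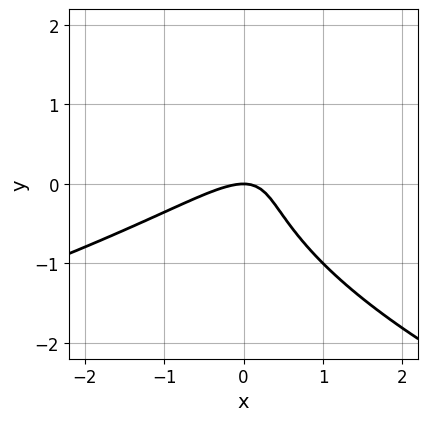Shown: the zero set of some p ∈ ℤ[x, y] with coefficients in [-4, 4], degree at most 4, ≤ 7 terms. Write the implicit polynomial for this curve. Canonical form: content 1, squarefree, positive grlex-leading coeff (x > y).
2*y^3 + 2*x^2 - 3*x*y - y^2 + 2*y

(a) Degree: no degree-2 curve has this shape, so deg p = 3.
(b) From the axis intercepts and sections: it meets the y-axis at y = 0 (among the integer gridlines); it meets the x-axis at x = 0 (among the integer gridlines).
(c) Solving for integer coefficients yields p as stated.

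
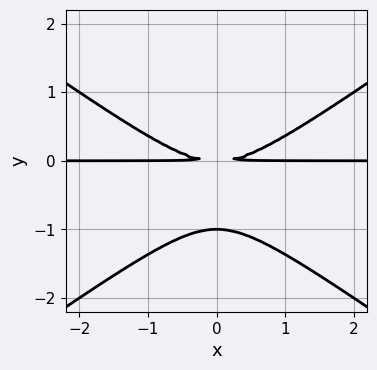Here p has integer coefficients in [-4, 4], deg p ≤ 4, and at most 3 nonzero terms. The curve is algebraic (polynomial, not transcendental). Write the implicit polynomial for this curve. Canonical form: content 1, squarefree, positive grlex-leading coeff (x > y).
x^2*y - 2*y^3 - 2*y^2

1. The degree is 3 — no degree-2 curve has this shape.
2. Symmetries: mirror symmetry x ↦ −x ⇒ only even powers of x.
3. From the visible intercepts: the visible x-axis segment lies entirely on the curve; it meets the y-axis at y = -1 (among the integer gridlines).
4. Fitting integer coefficients to these (and the overall shape) gives p.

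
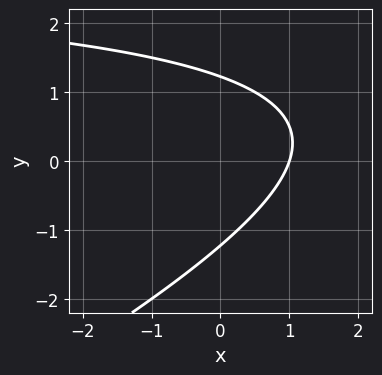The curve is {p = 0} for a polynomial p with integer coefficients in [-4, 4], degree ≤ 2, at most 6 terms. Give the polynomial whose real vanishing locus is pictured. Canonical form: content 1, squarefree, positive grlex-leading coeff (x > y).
x*y - 2*y^2 - 3*x + 3

Degree: a generic line meets the curve in up to 2 points, so deg p = 2.
Against the integer gridlines: it crosses the x-axis at the gridline x = 1.
Solving for integer coefficients yields p as stated.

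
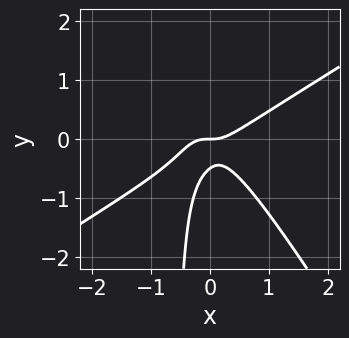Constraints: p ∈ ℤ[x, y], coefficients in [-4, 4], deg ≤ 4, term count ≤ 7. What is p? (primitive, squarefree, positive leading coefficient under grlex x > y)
(a) Degree: no degree-2 curve has this shape, so deg p = 3.
(b) Reading off the gridlines: one x-axis crossing is at x = 0; it meets the y-axis at y = 0 (among the integer gridlines).
(c) Fitting integer coefficients to these (and the overall shape) gives p.

3*x^3 - 3*x^2*y - 3*x*y^2 - 2*y^2 - y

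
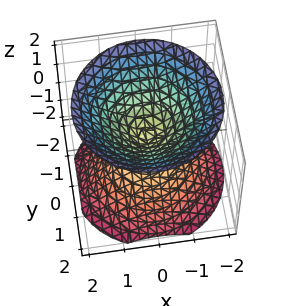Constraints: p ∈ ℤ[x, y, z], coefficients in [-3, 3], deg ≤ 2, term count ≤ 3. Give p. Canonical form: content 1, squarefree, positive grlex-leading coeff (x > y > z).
1. There are 2 components. They look like related sheets of one shape, so recover p as a whole.
2. The degree is 2 — a double cone through the origin; a quadric.
3. Symmetries: mirror symmetry z ↦ −z ⇒ only even powers of z; the z-axis is an axis of rotation, so x and y enter only as x² + y².
4. Observable constraints: a circular section at z = -1 has radius exactly 1; it crosses the z-axis at the gridline z = 0.
5. Solving for integer coefficients yields p as stated.

x^2 + y^2 - z^2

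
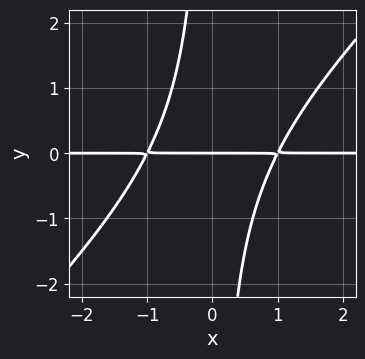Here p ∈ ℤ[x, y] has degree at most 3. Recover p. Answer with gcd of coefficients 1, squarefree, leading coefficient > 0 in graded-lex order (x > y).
x^2*y - x*y^2 - y

First, degree: no degree-2 curve has this shape, so deg p = 3.
Next, against the integer gridlines: it meets the y-axis at y = 0 (among the integer gridlines); the visible x-axis segment lies entirely on the curve.
Finally, these observations pin down the coefficients.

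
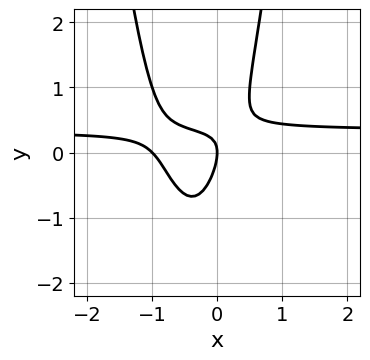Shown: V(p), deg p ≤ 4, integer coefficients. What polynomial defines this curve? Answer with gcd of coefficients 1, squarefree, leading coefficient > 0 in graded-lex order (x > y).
1. The degree is 3 — the shape is more complex than any degree-2 curve.
2. Against the integer gridlines: it meets the y-axis at y = 0 (among the integer gridlines); among the integer gridlines, it crosses the x-axis at x ∈ {-1, 0}.
3. Assembling these constraints gives the stated polynomial.

3*x^2*y - x^2 + 2*x*y - y^2 - x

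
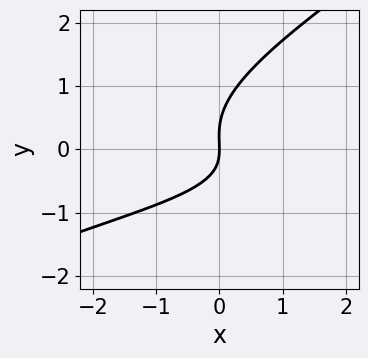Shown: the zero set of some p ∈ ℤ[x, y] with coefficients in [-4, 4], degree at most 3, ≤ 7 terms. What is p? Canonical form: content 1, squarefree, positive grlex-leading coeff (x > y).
2*x*y^2 - 3*y^3 + 2*x*y + y^2 + 3*x

Degree: a generic line meets the curve in up to 3 points, so deg p = 3.
Checking where it meets the axes: one y-axis crossing is at y = 0; one x-axis crossing is at x = 0.
Assembling these constraints gives the stated polynomial.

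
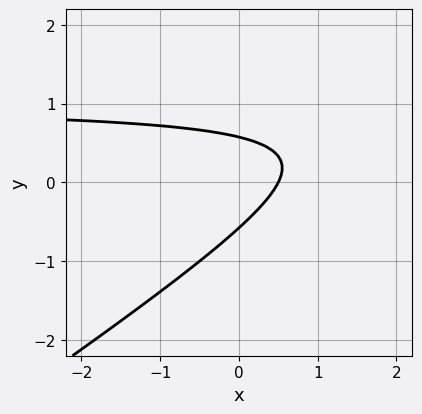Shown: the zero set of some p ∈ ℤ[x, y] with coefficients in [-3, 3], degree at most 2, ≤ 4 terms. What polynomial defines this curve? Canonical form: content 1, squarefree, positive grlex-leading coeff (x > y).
2*x*y - 3*y^2 - 2*x + 1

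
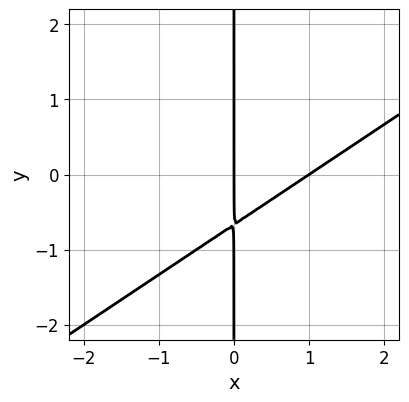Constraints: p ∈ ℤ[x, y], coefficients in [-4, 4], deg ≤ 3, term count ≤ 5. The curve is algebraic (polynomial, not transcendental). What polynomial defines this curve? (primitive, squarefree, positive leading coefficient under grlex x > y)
2*x^2 - 3*x*y - 2*x

Degree: the shape is more complex than any degree-1 curve, so deg p = 2.
From the visible intercepts: the visible y-axis segment lies entirely on the curve; among the integer gridlines, it crosses the x-axis at x ∈ {0, 1}.
Solving for integer coefficients yields p as stated.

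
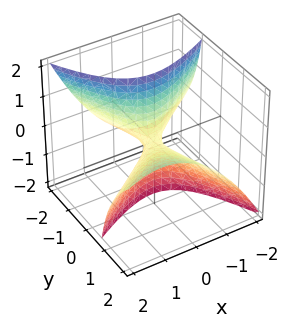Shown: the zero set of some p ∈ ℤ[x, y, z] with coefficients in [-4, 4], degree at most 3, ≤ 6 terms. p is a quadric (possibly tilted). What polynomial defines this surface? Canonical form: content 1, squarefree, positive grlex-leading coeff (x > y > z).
2*x^2 - 2*x*y - y^2 + 3*y*z + z

(a) Degree: a generic line meets the surface in up to 2 points, so deg p = 2.
(b) Observable constraints: one x-axis crossing is at x = 0; it crosses the z-axis at the gridline z = 0; it meets the y-axis at y = 0 (among the integer gridlines).
(c) These observations pin down the coefficients.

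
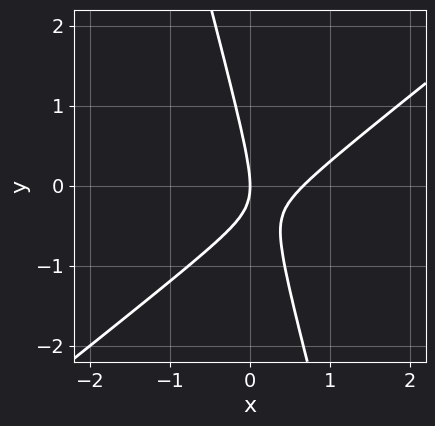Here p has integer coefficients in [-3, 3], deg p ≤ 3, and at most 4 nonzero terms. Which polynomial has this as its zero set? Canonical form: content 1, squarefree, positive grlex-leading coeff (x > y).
(a) Degree: the shape is more complex than any degree-1 curve, so deg p = 2.
(b) From the axis intercepts and sections: one y-axis crossing is at y = 0; one x-axis crossing is at x = 0.
(c) These observations pin down the coefficients.

3*x^2 - 3*x*y - y^2 - 2*x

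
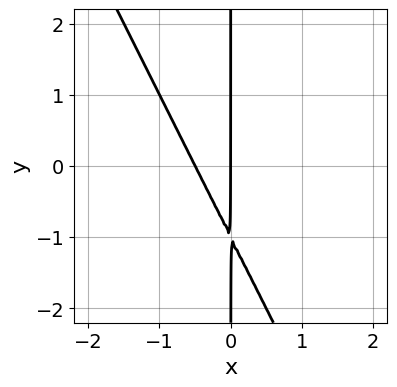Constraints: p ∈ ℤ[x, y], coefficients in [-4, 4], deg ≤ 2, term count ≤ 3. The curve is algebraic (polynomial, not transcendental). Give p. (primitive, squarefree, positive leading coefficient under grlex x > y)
First, degree: a generic line meets the curve in up to 2 points, so deg p = 2.
Next, from the visible intercepts: every point of the y-axis in the box is on the curve; it meets the x-axis at x = 0 (among the integer gridlines).
Finally, the integer polynomial consistent with all of this is the stated p.

2*x^2 + x*y + x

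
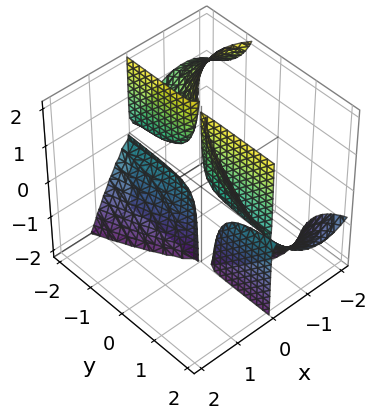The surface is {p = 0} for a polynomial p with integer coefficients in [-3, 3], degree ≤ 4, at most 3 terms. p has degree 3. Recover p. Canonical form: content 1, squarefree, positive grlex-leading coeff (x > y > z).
x^3 - x*y*z + 3*x^2

1. The picture has 4 separate pieces. Treating them together as one polynomial.
2. deg p = 3. The shape is more complex than any degree-2 surface.
3. From the axis intercepts and sections: every point of the z-axis in the box is on the surface; every point of the y-axis in the box is on the surface.
4. Fitting integer coefficients to these (and the overall shape) gives p.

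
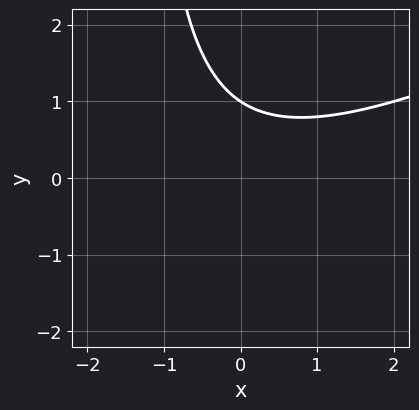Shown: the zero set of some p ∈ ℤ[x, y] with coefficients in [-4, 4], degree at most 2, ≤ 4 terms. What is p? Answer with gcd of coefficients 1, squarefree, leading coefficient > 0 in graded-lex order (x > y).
x^2 - 2*x*y - 3*y + 3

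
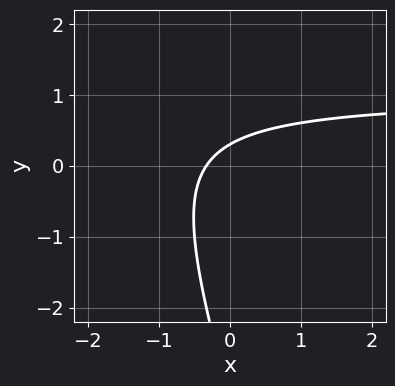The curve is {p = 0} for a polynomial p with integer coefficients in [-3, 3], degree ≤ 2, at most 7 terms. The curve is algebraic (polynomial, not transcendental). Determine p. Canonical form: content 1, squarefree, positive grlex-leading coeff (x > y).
Degree: a generic line meets the curve in up to 2 points, so deg p = 2.
Putting this together gives p.

3*x*y + y^2 - 3*x + 3*y - 1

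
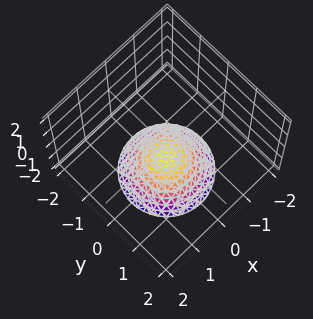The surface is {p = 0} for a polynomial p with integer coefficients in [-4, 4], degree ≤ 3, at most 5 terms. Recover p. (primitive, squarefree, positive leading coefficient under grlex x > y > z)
1. Degree: no degree-1 surface has this shape, so deg p = 2.
2. Symmetry: the z-axis is an axis of rotation, so x and y enter only as x² + y².
3. Observable constraints: it misses every integer gridline on the y-axis; no x-intercept at any integer in the box; a circular section at z = -2 has radius between 1 and 2.
4. Fitting integer coefficients to these (and the overall shape) gives p.

2*x^2 + 2*y^2 + 3*z + 3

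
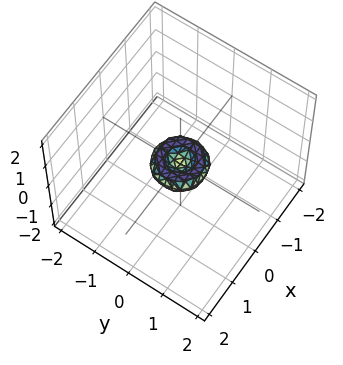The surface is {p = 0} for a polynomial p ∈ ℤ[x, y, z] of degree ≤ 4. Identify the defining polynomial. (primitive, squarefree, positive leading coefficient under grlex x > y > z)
(a) Degree: the shape is more complex than any degree-3 surface, so deg p = 4.
(b) Symmetries: rotational symmetry about the z-axis ⇒ p depends on x, y only through x² + y².
(c) Checking where it meets the axes: it meets the y-axis at y = 0 (among the integer gridlines); it meets the x-axis at x = 0 (among the integer gridlines); one z-axis crossing is at z = 0; a circular section at z = 0 has radius between 0 and 1.
(d) These observations pin down the coefficients.

2*x^4 + 4*x^2*y^2 + 2*y^4 - x^2 - y^2 + 2*z^2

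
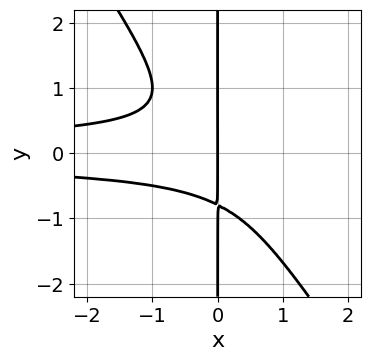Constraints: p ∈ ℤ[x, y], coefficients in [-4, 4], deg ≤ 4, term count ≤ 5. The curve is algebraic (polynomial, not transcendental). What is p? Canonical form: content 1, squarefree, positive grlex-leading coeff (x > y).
3*x^2*y^2 + 2*x*y^3 + x

Degree: a generic line meets the curve in up to 4 points, so deg p = 4.
From the visible intercepts: every point of the y-axis in the box is on the curve; it meets the x-axis at x = 0 (among the integer gridlines).
Assembling these constraints gives the stated polynomial.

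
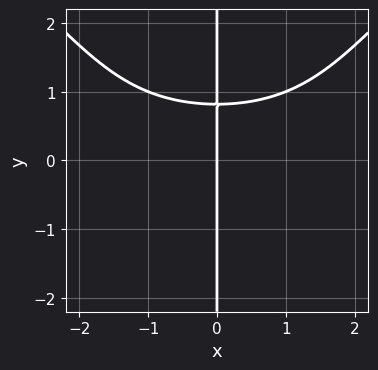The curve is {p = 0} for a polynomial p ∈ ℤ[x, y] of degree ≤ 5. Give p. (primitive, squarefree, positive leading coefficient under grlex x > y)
First, degree: a generic line meets the curve in up to 4 points, so deg p = 4.
Then, from the visible intercepts: the visible y-axis segment lies entirely on the curve; one x-axis crossing is at x = 0.
Finally, matching integer coefficients to the picture gives p.

x^3*y - x*y^3 - 3*x*y + 3*x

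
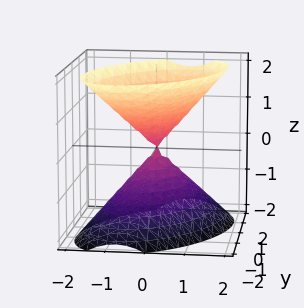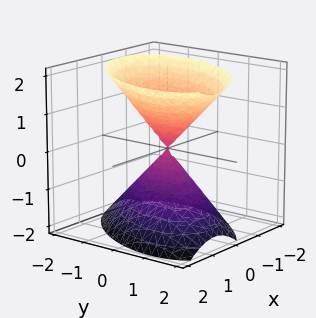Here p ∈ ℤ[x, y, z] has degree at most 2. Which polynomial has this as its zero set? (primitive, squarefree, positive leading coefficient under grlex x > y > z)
3*x^2 - 2*x*y + 2*y^2 - 2*z^2

(a) I count 2 distinct pieces. Treating them together as one polynomial.
(b) The degree is 2 — the shape is more complex than any degree-1 surface.
(c) From the axis intercepts and sections: it meets the y-axis at y = 0 (among the integer gridlines); one x-axis crossing is at x = 0.
(d) Assembling these constraints gives the stated polynomial.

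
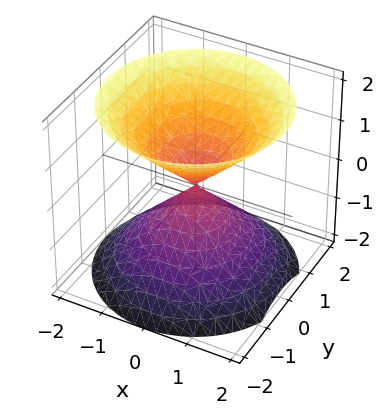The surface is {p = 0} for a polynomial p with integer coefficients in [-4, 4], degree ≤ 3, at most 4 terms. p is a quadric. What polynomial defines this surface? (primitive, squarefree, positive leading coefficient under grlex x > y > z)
x^2 + y^2 - z^2

The picture has 2 separate pieces. Treating them together as one polynomial.
The degree is 2 — a double cone through the origin; a quadric.
Symmetries: the z-axis is an axis of rotation, so x and y enter only as x² + y²; the z ↦ −z reflection is a symmetry, so z appears only in even powers.
Observable constraints: it crosses the z-axis at the gridline z = 0; a circular section at z = -1 has radius exactly 1; it crosses the y-axis at the gridline y = 0; one x-axis crossing is at x = 0.
Fitting integer coefficients to these (and the overall shape) gives p.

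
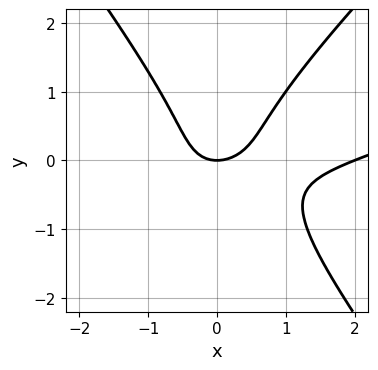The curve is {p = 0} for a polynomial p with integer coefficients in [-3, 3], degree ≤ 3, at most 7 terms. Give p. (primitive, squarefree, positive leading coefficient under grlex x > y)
First, the degree is 3 — a generic line meets the curve in up to 3 points.
Then, against the integer gridlines: it meets the y-axis at y = 0 (among the integer gridlines); the x-axis gridline crossings are at x ∈ {0, 2}.
Finally, these observations pin down the coefficients.

x^3 - 3*x^2*y + 2*y^3 - 2*x^2 + 2*y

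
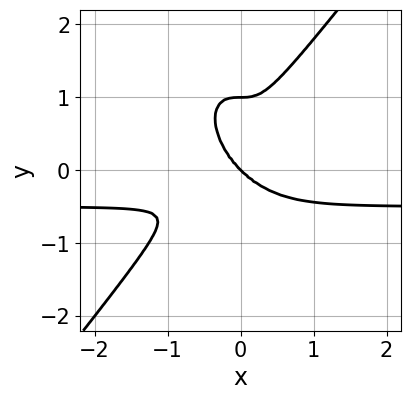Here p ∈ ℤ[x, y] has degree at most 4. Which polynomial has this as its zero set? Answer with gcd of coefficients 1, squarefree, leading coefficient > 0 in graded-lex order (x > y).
2*x^3*y - y^4 + x^3 + y^3

The degree is 4 — the shape is more complex than any degree-3 curve.
From the axis intercepts and sections: among the integer gridlines, it crosses the y-axis at y ∈ {0, 1}; it meets the x-axis at x = 0 (among the integer gridlines).
Putting this together gives p.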